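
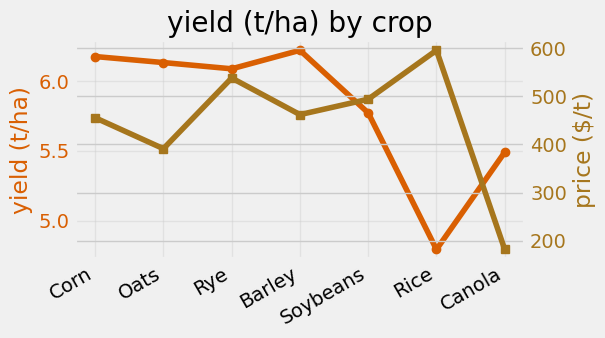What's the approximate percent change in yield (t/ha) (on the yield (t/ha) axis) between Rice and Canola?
≈ +12.5%

Rice ≈ 4.8, Canola ≈ 5.4; (5.4 − 4.8) / 4.8 ≈ +12.5%.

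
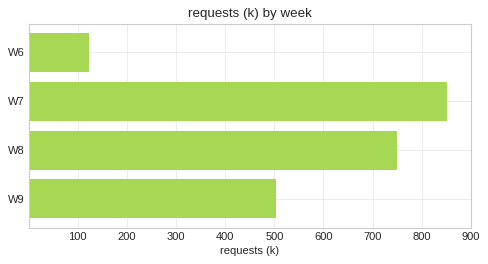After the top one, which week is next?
Top 3: W7 ≈ 900, W8 ≈ 700, W9 ≈ 500.

W8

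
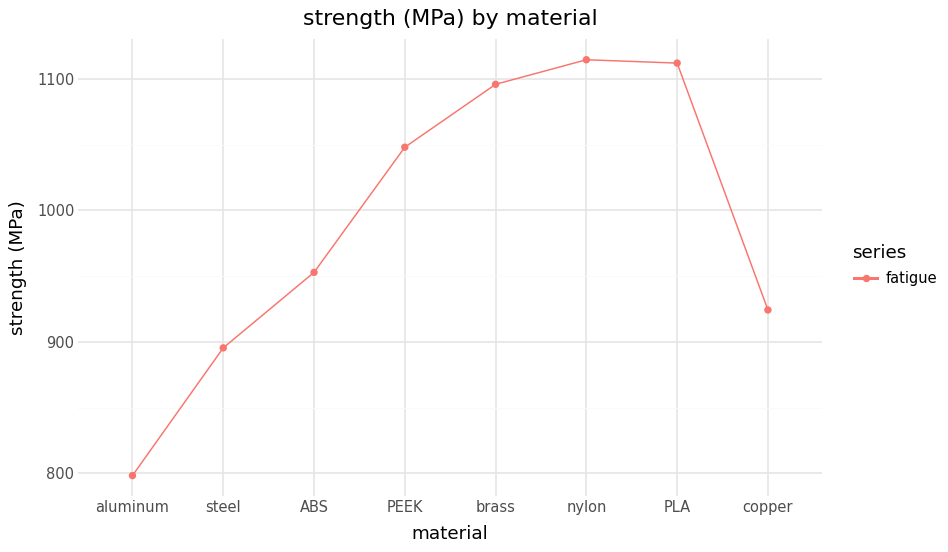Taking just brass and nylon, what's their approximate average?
(1100 + 1100) / 2 ≈ 1100.

≈ 1100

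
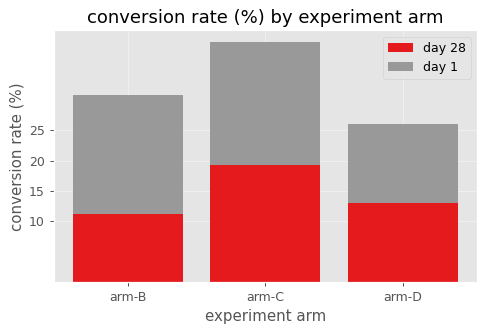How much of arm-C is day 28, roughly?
≈ 20

day 28 top ≈ 20, bottom ≈ 0; segment ≈ 20.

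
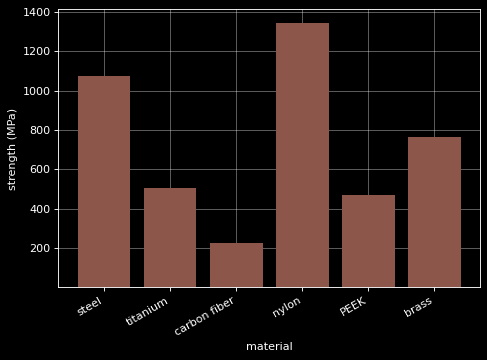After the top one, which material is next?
steel

Top 3: nylon ≈ 1400, steel ≈ 1000, brass ≈ 800.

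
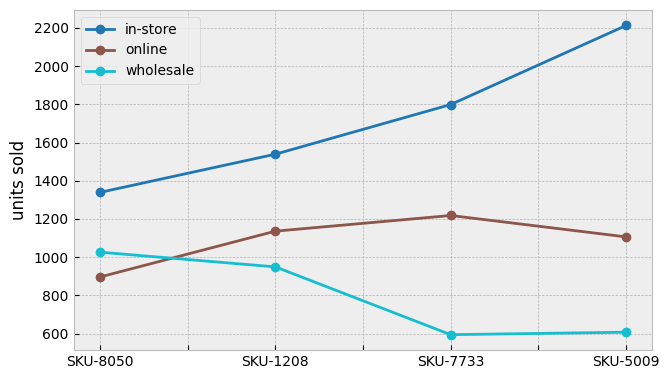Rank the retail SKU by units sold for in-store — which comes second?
Top 3 for in-store: SKU-5009 ≈ 2200, SKU-7733 ≈ 1800, SKU-1208 ≈ 1600.

SKU-7733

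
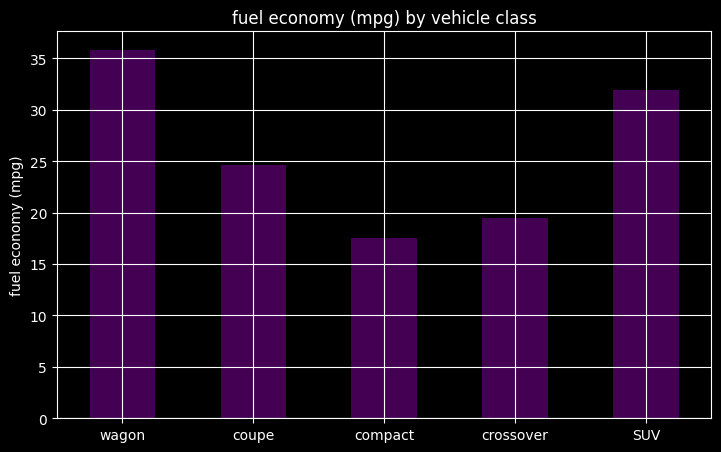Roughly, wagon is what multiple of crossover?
wagon ≈ 35, crossover ≈ 20; 35/20 ≈ 1.75.

≈ 1.75×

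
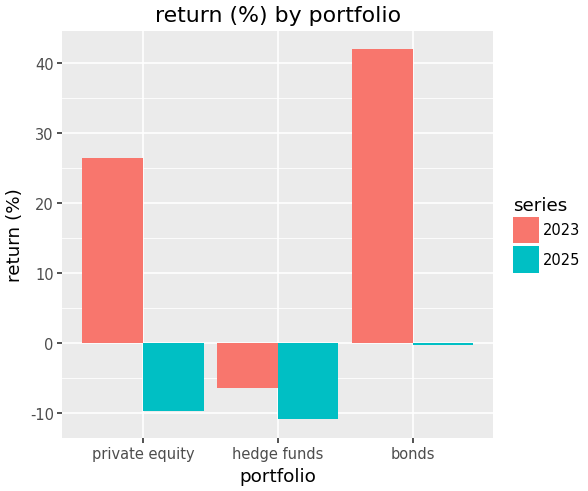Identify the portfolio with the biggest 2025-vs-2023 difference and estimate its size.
bonds, ≈ 40 %

bonds: 2025 ≈ 0, 2023 ≈ 40 → gap ≈ 40. Next-largest (private equity) is only ≈ 35.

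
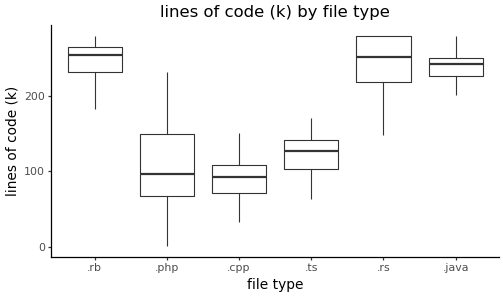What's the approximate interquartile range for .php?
Q3 ≈ 140, Q1 ≈ 60; IQR ≈ 80.

≈ 80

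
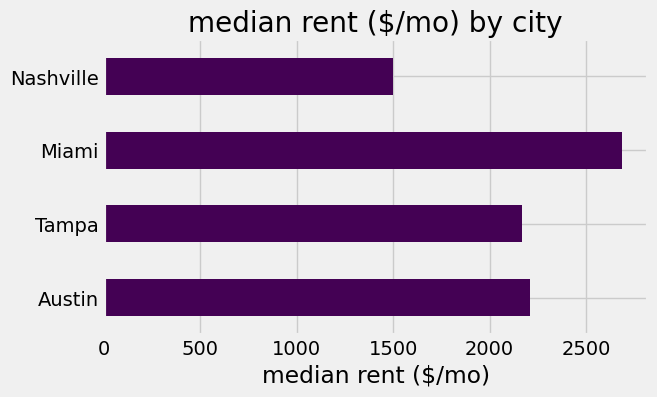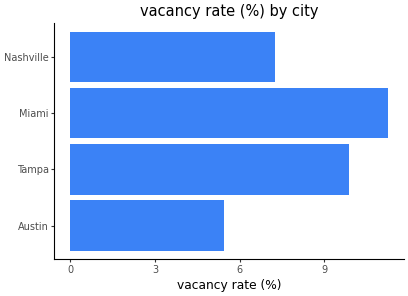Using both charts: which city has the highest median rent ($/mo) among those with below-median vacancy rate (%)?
Austin

Chart 2 median vacancy rate (%) ≈ 8; below-median cities: Austin, Nashville. Among those, Austin has the highest median rent ($/mo) (≈ 2000).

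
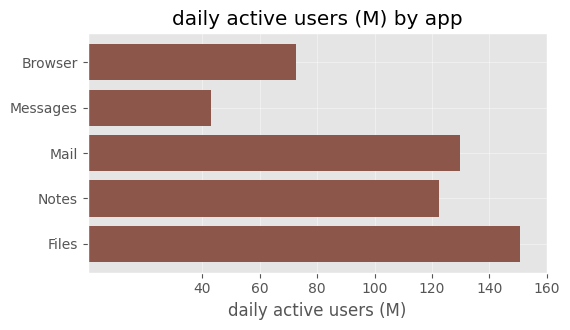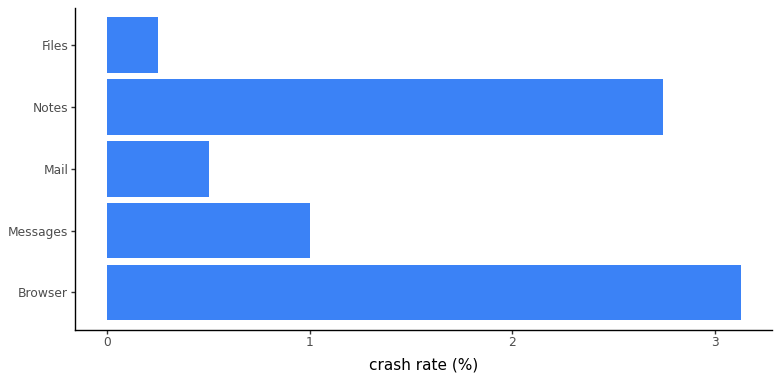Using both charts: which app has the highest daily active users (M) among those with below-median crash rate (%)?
Files

Chart 2 median crash rate (%) ≈ 1; below-median apps: Mail, Files. Among those, Files has the highest daily active users (M) (≈ 160).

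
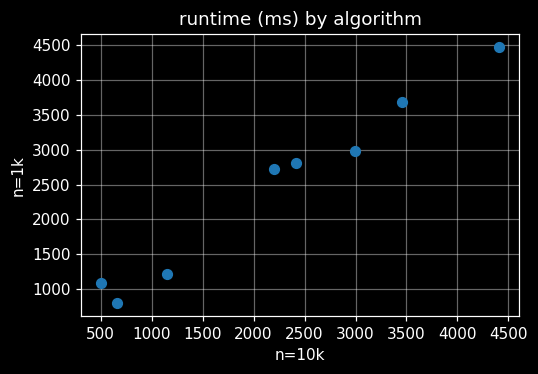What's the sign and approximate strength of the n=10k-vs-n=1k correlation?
Points are positively correlated; strong (|r| ≈ 1.0).

positive, strong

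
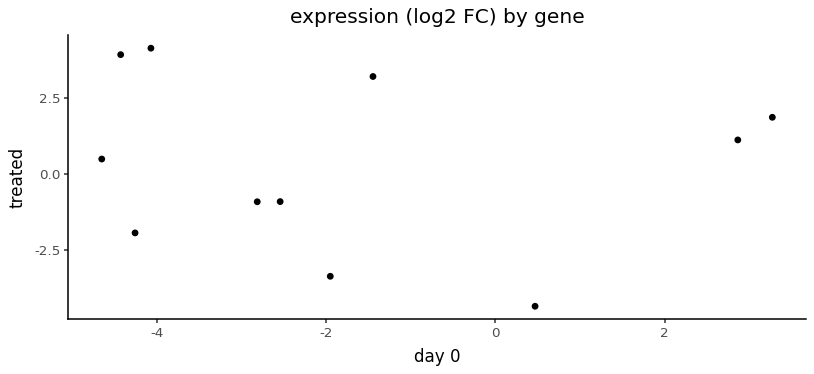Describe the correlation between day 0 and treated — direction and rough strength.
Points are roughly uncorrelated; weak (|r| ≈ 0.1).

no clear correlation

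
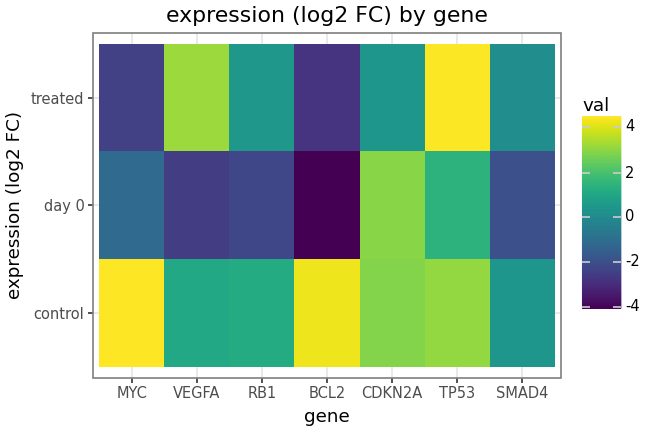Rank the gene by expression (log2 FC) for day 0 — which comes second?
TP53

Top 3 for day 0: CDKN2A ≈ 3, TP53 ≈ 1, MYC ≈ -1.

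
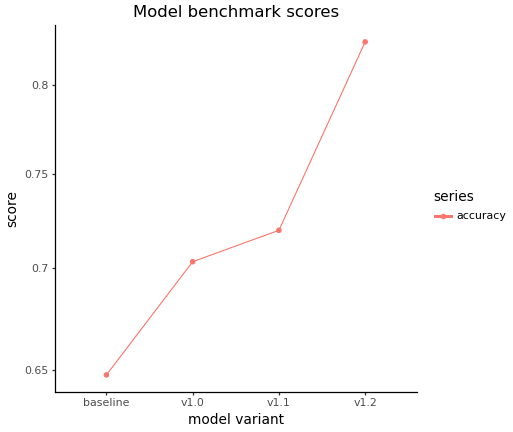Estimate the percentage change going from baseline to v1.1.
≈ +12.5%

baseline ≈ 0.64, v1.1 ≈ 0.72; (0.72 − 0.64) / 0.64 ≈ +12.5%.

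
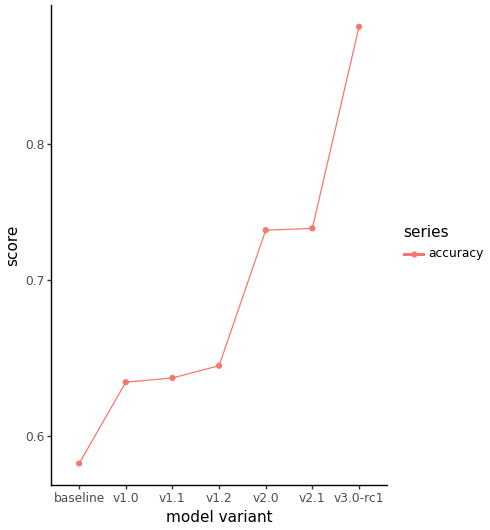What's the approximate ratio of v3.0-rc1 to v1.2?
v3.0-rc1 ≈ 0.90, v1.2 ≈ 0.65; 0.90/0.65 ≈ 1.38.

≈ 1.38×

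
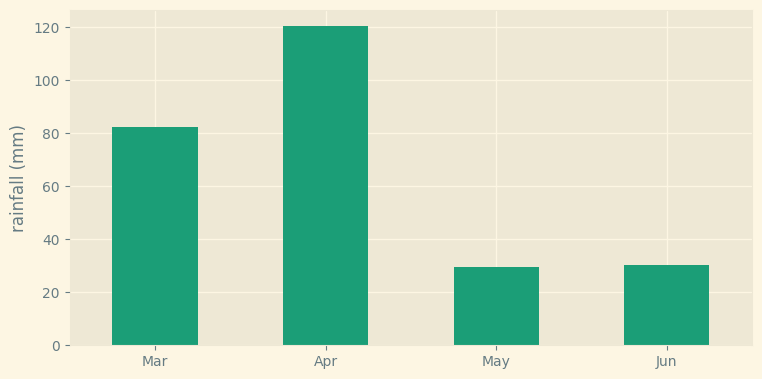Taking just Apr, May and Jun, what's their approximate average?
≈ 60

(120 + 20 + 40) / 3 ≈ 60.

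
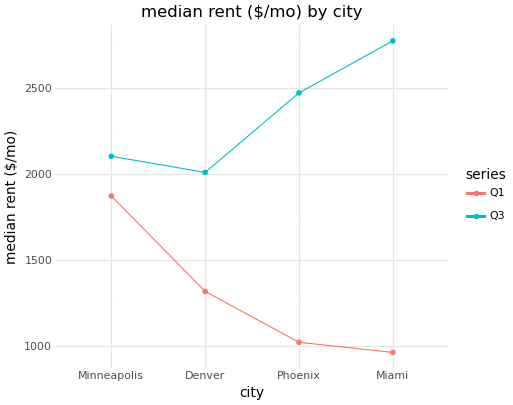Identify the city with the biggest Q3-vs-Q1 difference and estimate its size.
Miami: Q3 ≈ 2800, Q1 ≈ 1000 → gap ≈ 1800. Next-largest (Phoenix) is only ≈ 1400.

Miami, ≈ 1800 $/mo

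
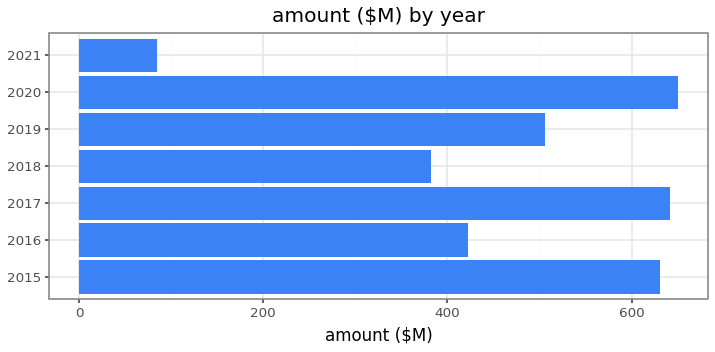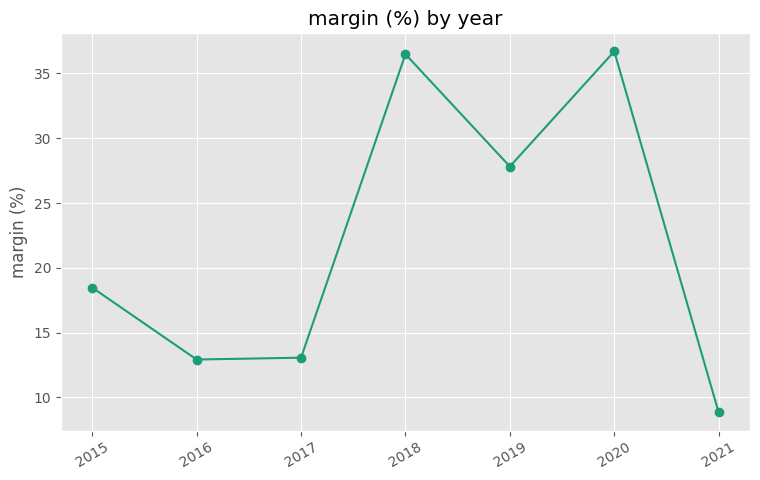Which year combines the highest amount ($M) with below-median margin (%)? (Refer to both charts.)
2017

Chart 2 median margin (%) ≈ 20; below-median years: 2016, 2017, 2021. Among those, 2017 has the highest amount ($M) (≈ 600).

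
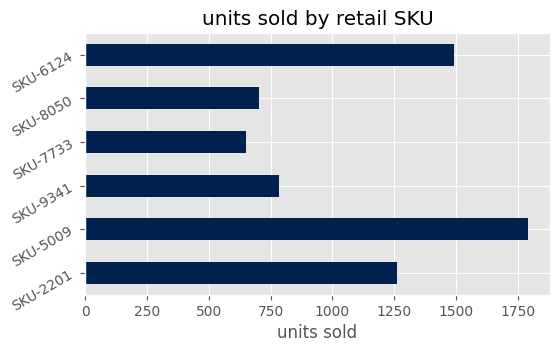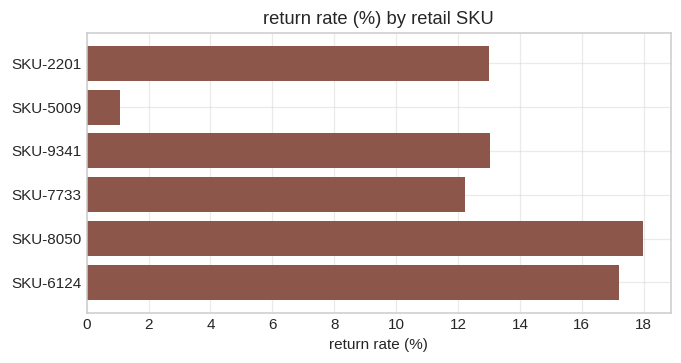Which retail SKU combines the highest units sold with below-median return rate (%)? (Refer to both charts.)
Chart 2 median return rate (%) ≈ 14; below-median retail SKUs: SKU-2201, SKU-5009, SKU-7733. Among those, SKU-5009 has the highest units sold (≈ 1800).

SKU-5009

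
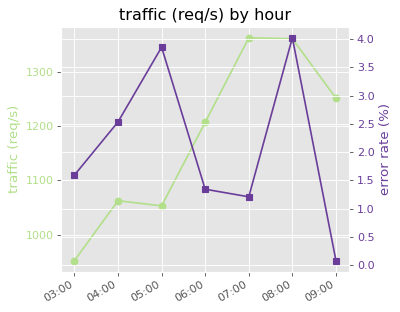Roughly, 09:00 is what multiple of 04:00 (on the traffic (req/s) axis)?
09:00 ≈ 1250, 04:00 ≈ 1050; 1250/1050 ≈ 1.19.

≈ 1.19×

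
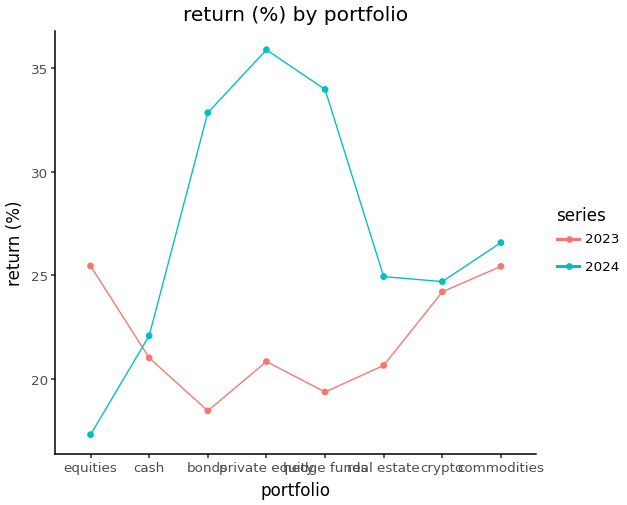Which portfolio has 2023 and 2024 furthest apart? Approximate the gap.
private equity, ≈ 16 %

private equity: 2023 ≈ 20, 2024 ≈ 36 → gap ≈ 16. Next-largest (hedge funds) is only ≈ 14.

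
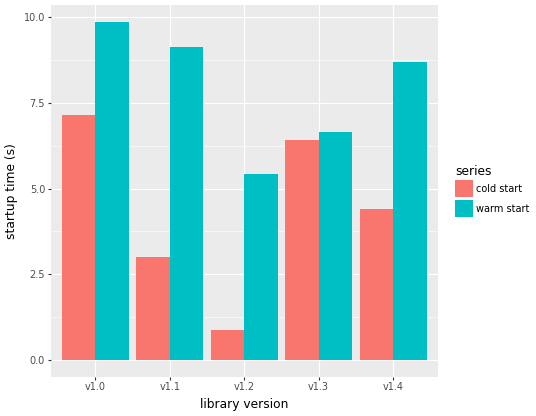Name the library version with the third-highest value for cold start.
Top 4 for cold start: v1.0 ≈ 7, v1.3 ≈ 6, v1.4 ≈ 4, v1.1 ≈ 3.

v1.4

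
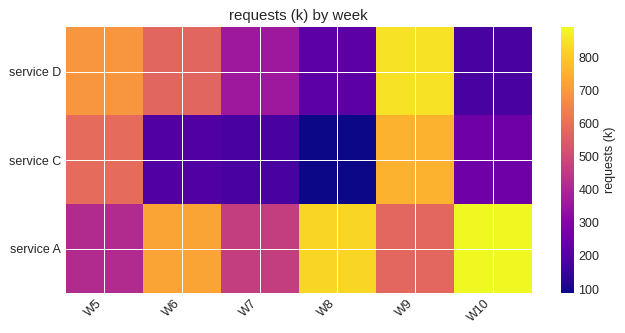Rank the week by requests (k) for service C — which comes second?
W5

Top 3 for service C: W9 ≈ 800, W5 ≈ 600, W10 ≈ 300.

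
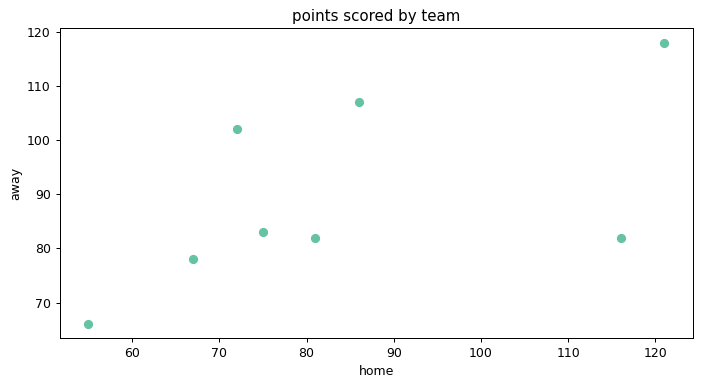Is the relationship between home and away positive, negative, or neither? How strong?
Points are positively correlated; moderate (|r| ≈ 0.6).

positive, moderate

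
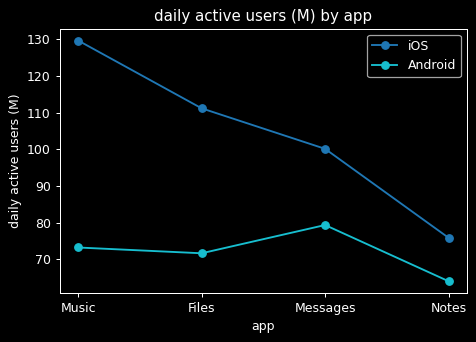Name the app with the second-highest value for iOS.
Top 3 for iOS: Music ≈ 130, Files ≈ 110, Messages ≈ 100.

Files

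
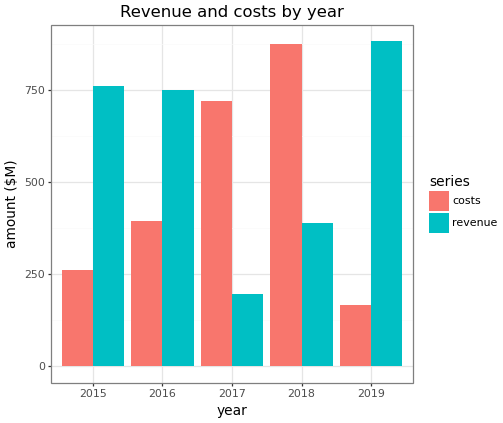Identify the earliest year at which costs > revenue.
2017

2016: costs ≈ 400 vs revenue ≈ 700 (not yet); 2017: costs ≈ 700 vs revenue ≈ 200 (first crossover).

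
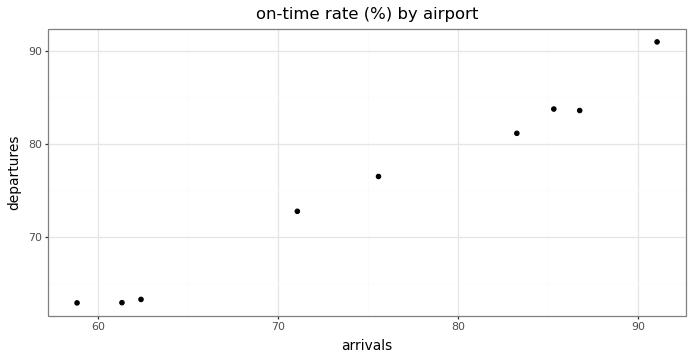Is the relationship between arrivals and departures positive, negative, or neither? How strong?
positive, strong

Points are positively correlated; strong (|r| ≈ 1.0).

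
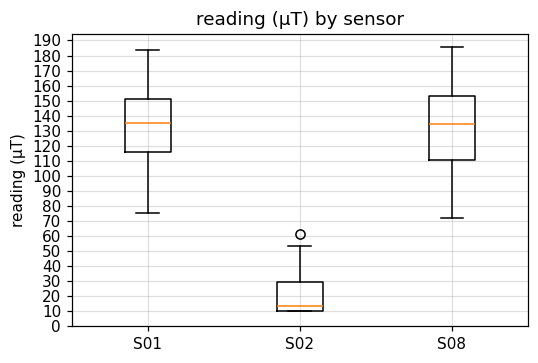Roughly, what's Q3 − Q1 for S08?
≈ 40

Q3 ≈ 150, Q1 ≈ 110; IQR ≈ 40.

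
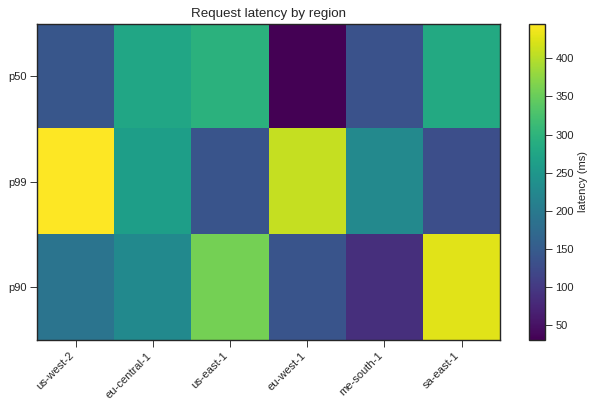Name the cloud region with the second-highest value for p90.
us-east-1

Top 3 for p90: sa-east-1 ≈ 450, us-east-1 ≈ 350, eu-central-1 ≈ 250.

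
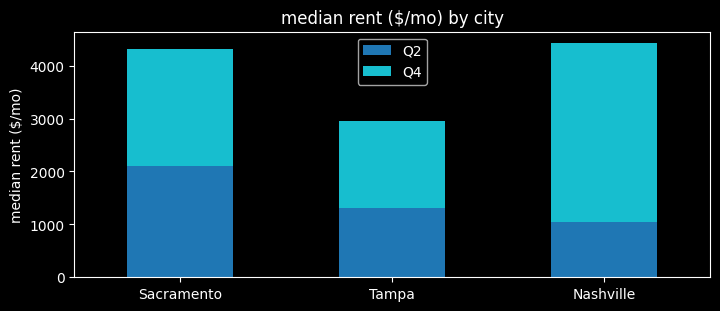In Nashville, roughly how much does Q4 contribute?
≈ 3500

Q4 top ≈ 4500, bottom ≈ 1000; segment ≈ 3500.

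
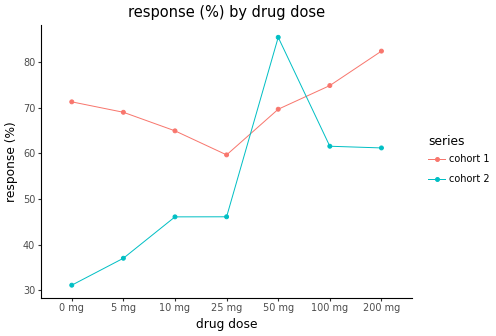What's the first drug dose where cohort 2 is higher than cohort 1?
50 mg

25 mg: cohort 2 ≈ 45 vs cohort 1 ≈ 60 (not yet); 50 mg: cohort 2 ≈ 85 vs cohort 1 ≈ 70 (first crossover).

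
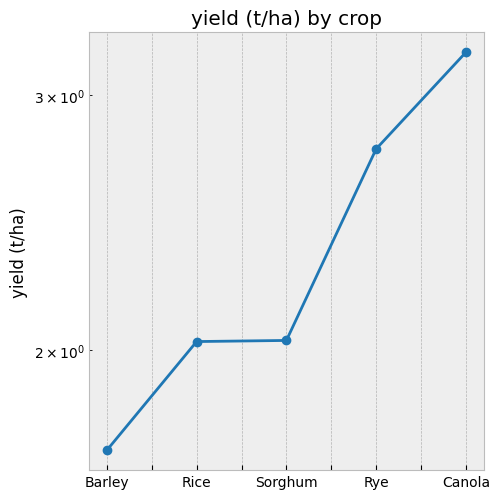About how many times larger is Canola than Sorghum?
≈ 1.6×

Canola ≈ 3.2, Sorghum ≈ 2.0; 3.2/2.0 ≈ 1.6.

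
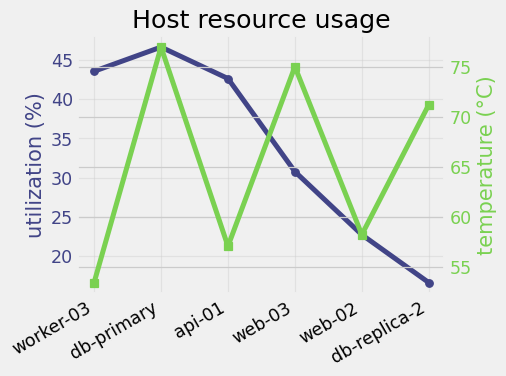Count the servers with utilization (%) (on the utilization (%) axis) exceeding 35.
3

Above 35: worker-03, db-primary, api-01.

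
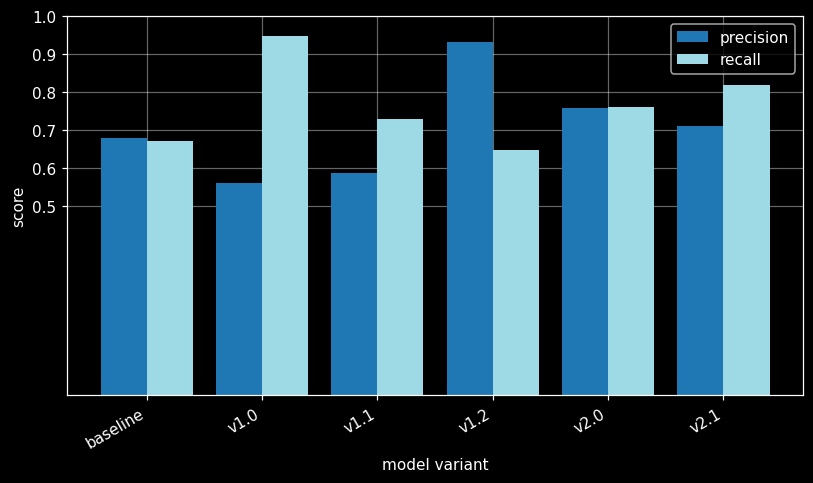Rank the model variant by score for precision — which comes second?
v2.0

Top 3 for precision: v1.2 ≈ 0.9, v2.0 ≈ 0.8, v2.1 ≈ 0.7.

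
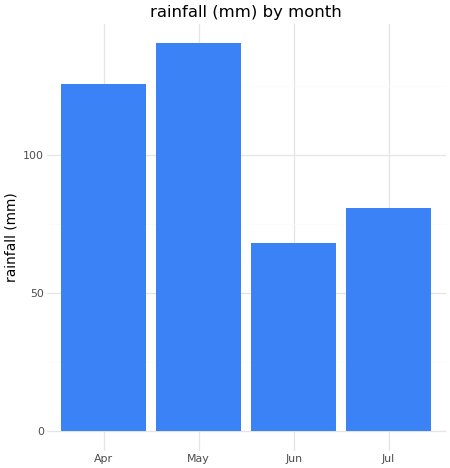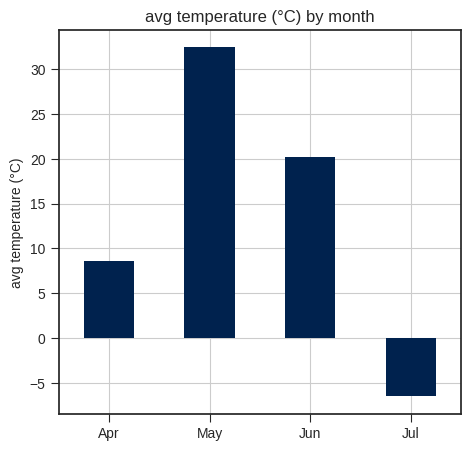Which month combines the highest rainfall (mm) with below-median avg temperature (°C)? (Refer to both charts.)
Apr

Chart 2 median avg temperature (°C) ≈ 15; below-median months: Apr, Jul. Among those, Apr has the highest rainfall (mm) (≈ 120).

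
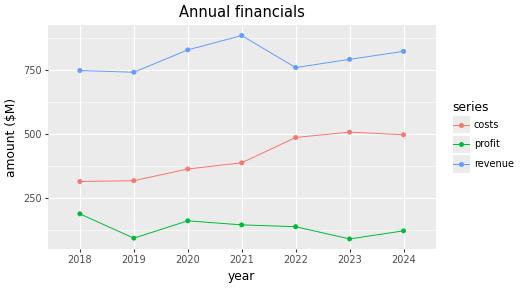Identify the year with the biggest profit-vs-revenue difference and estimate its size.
2021: profit ≈ 100, revenue ≈ 900 → gap ≈ 800. Next-largest (2023) is only ≈ 700.

2021, ≈ 800 $M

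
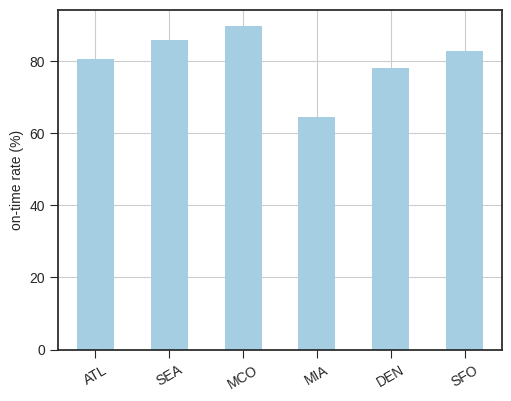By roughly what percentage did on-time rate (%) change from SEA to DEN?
SEA ≈ 90, DEN ≈ 80; (80 − 90) / 90 ≈ -11.1%.

≈ -11.1%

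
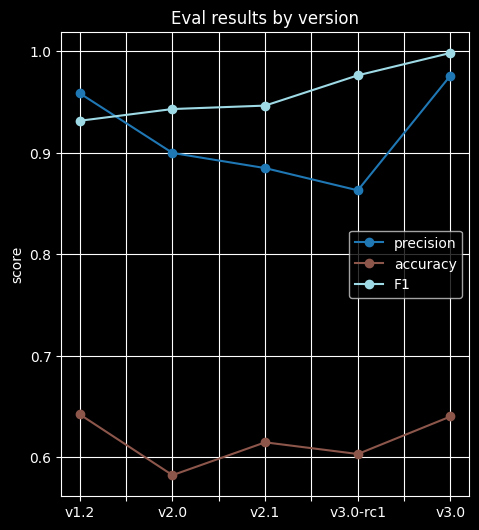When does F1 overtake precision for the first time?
v2.0

v1.2: F1 ≈ 0.95 vs precision ≈ 0.95 (not yet); v2.0: F1 ≈ 0.95 vs precision ≈ 0.90 (first crossover).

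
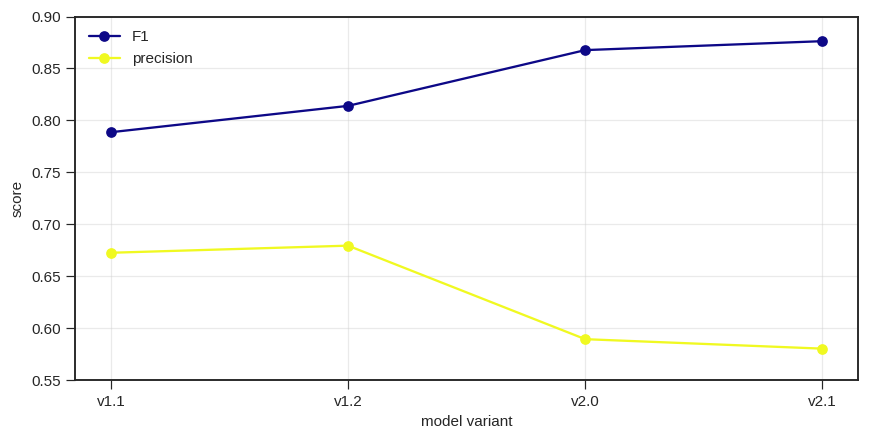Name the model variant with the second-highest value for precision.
Top 3 for precision: v1.2 ≈ 0.70, v1.1 ≈ 0.65, v2.0 ≈ 0.60.

v1.1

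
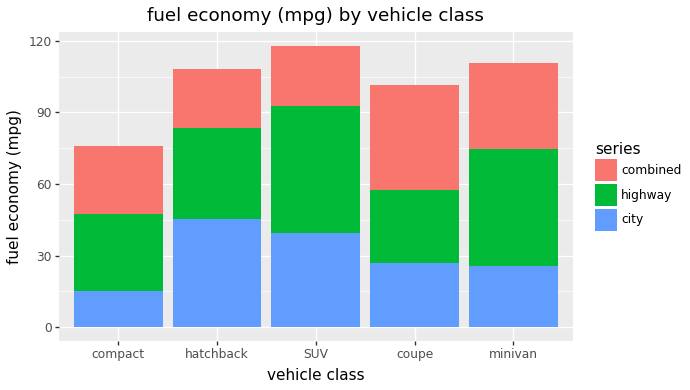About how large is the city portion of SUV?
≈ 40

city top ≈ 40, bottom ≈ 0; segment ≈ 40.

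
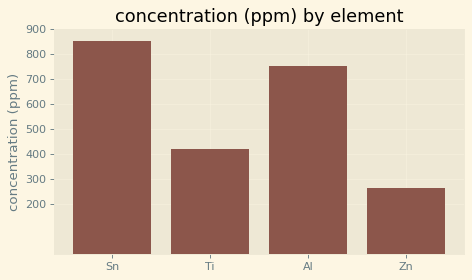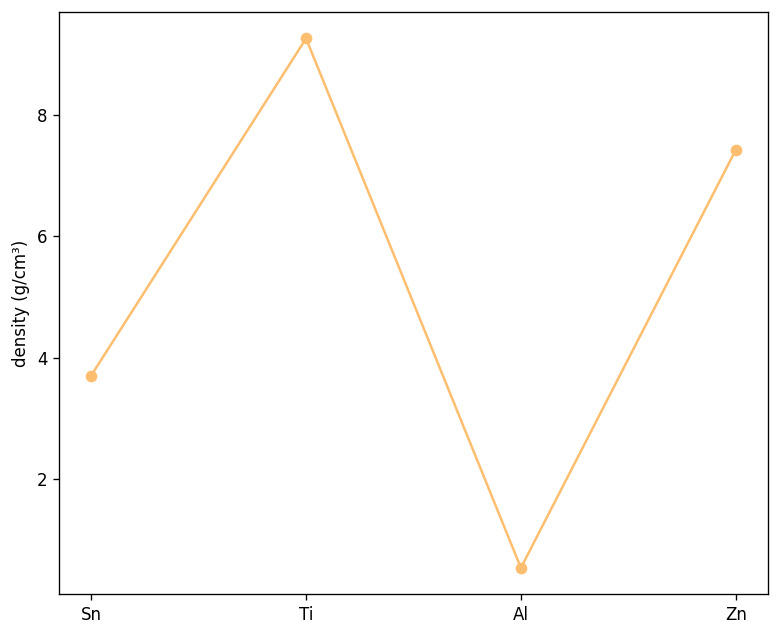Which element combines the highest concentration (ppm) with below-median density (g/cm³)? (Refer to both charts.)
Chart 2 median density (g/cm³) ≈ 6; below-median elements: Sn, Al. Among those, Sn has the highest concentration (ppm) (≈ 900).

Sn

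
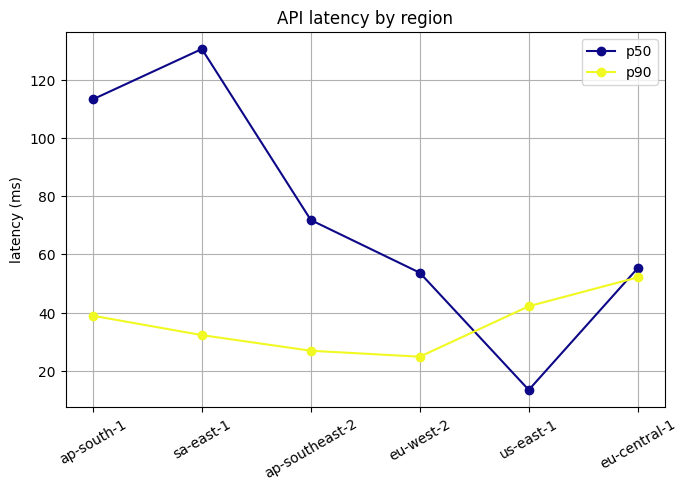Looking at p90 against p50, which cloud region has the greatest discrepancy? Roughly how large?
sa-east-1, ≈ 100 ms

sa-east-1: p90 ≈ 30, p50 ≈ 130 → gap ≈ 100. Next-largest (ap-south-1) is only ≈ 70.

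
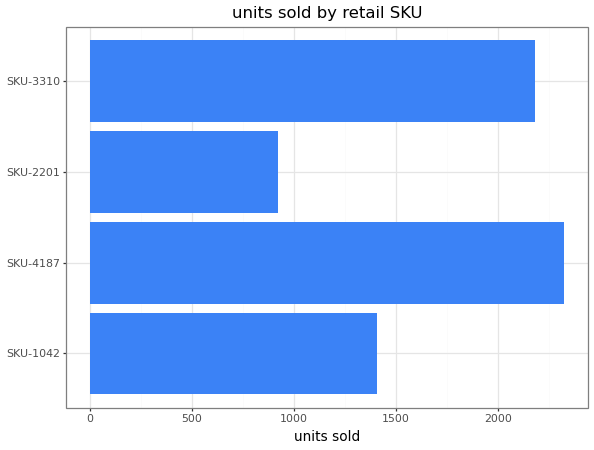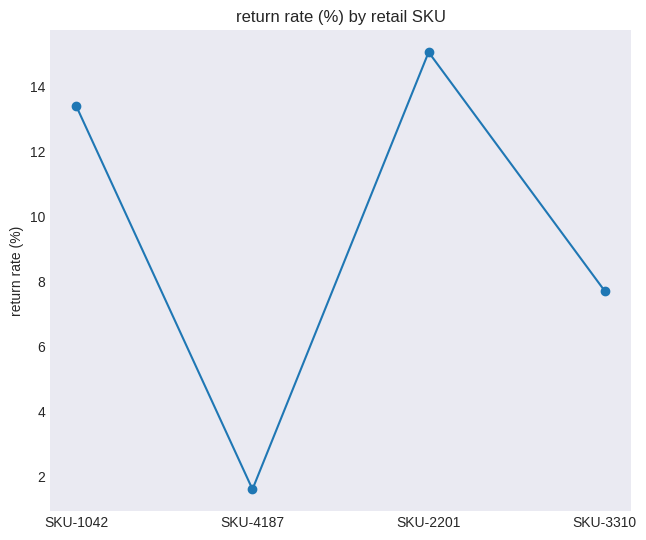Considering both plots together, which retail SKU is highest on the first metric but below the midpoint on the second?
Chart 2 median return rate (%) ≈ 10; below-median retail SKUs: SKU-4187, SKU-3310. Among those, SKU-4187 has the highest units sold (≈ 2500).

SKU-4187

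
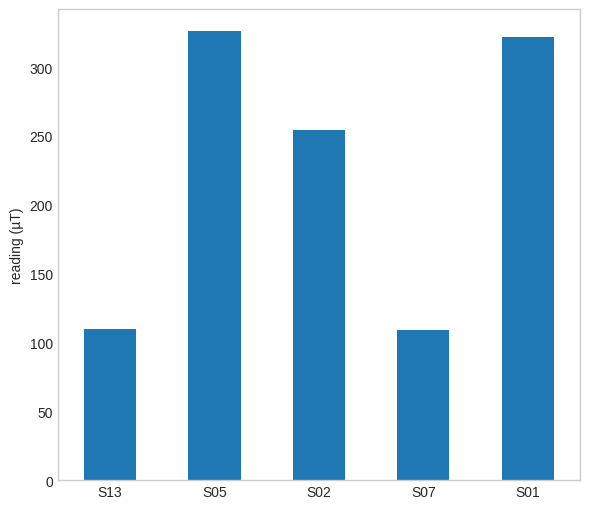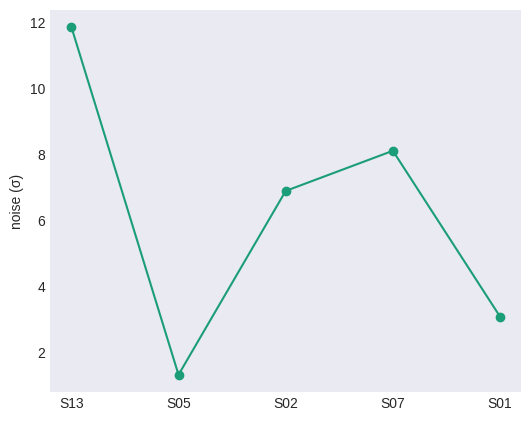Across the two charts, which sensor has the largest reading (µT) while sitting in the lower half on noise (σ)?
S05

Chart 2 median noise (σ) ≈ 6; below-median sensors: S05, S01. Among those, S05 has the highest reading (µT) (≈ 350).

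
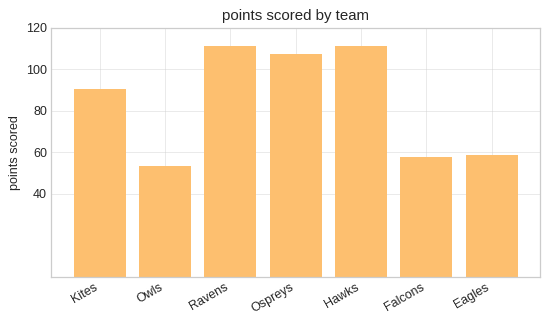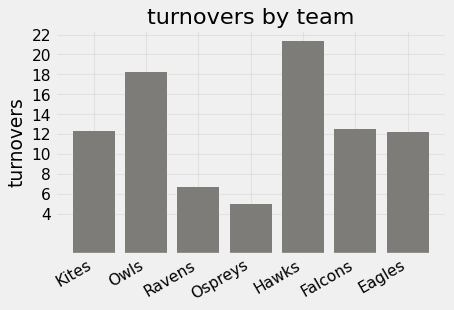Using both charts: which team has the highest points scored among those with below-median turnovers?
Ravens

Chart 2 median turnovers ≈ 12; below-median teams: Ravens, Ospreys, Eagles. Among those, Ravens has the highest points scored (≈ 120).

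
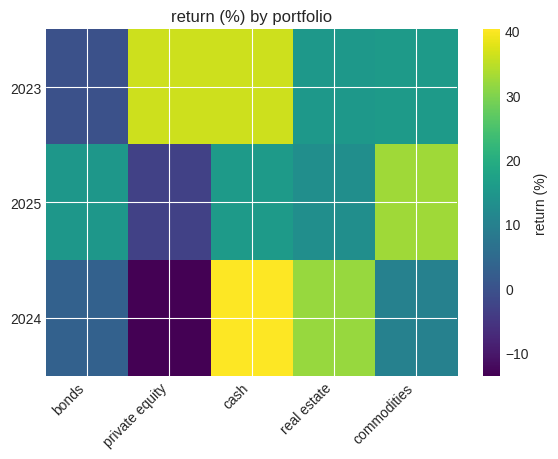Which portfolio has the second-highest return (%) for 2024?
real estate

Top 3 for 2024: cash ≈ 40, real estate ≈ 30, commodities ≈ 10.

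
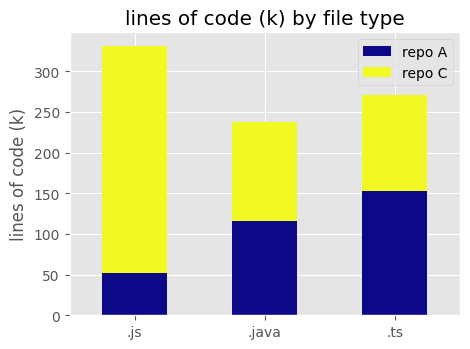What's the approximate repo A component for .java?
repo A top ≈ 100, bottom ≈ 0; segment ≈ 100.

≈ 100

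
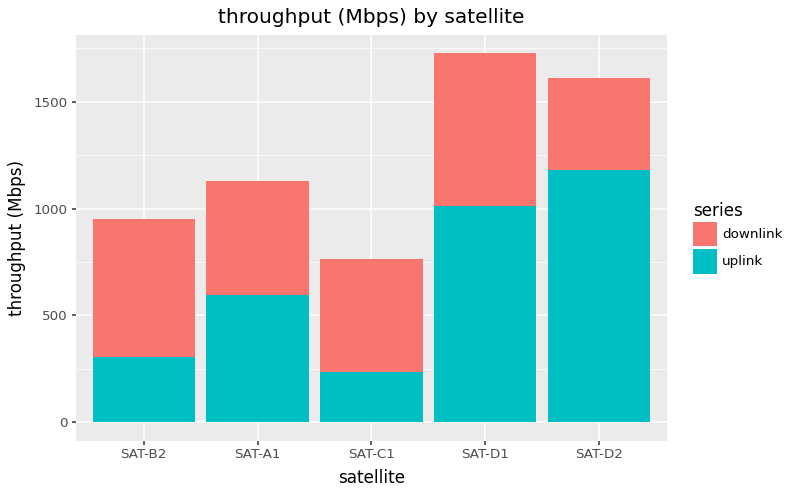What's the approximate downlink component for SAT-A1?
≈ 600

downlink top ≈ 1200, bottom ≈ 600; segment ≈ 600.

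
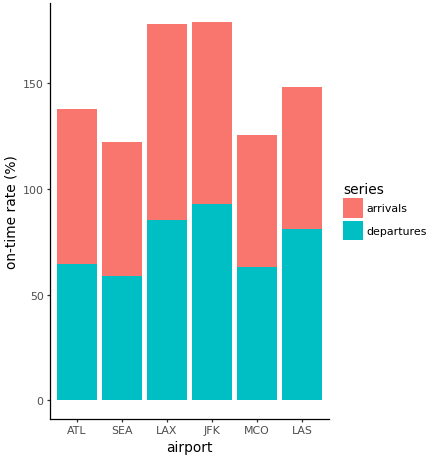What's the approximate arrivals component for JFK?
arrivals top ≈ 180, bottom ≈ 100; segment ≈ 80.

≈ 80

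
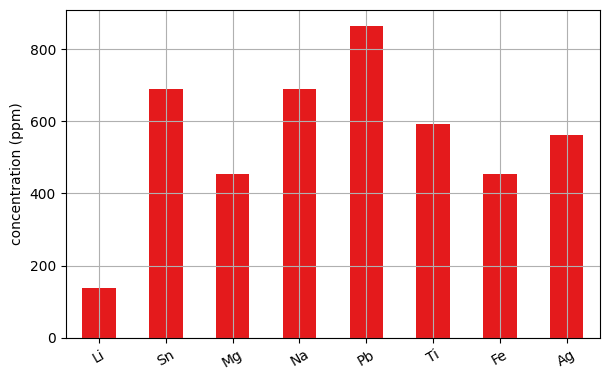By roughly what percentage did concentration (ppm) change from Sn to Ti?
Sn ≈ 700, Ti ≈ 600; (600 − 700) / 700 ≈ -14.3%.

≈ -14.3%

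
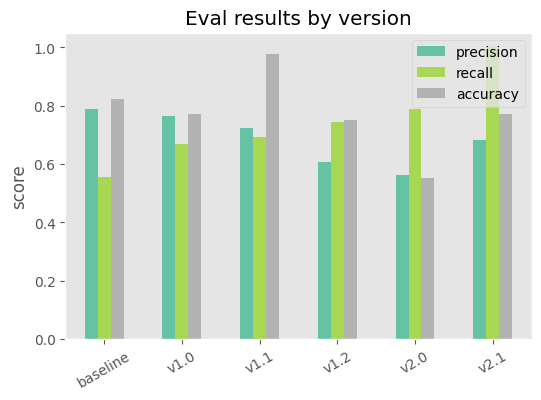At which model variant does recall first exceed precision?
v1.1: recall ≈ 0.7 vs precision ≈ 0.7 (not yet); v1.2: recall ≈ 0.7 vs precision ≈ 0.6 (first crossover).

v1.2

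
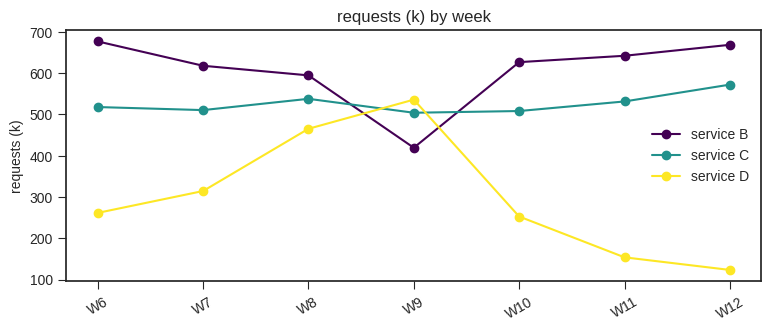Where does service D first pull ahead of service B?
W8: service D ≈ 450 vs service B ≈ 600 (not yet); W9: service D ≈ 550 vs service B ≈ 400 (first crossover).

W9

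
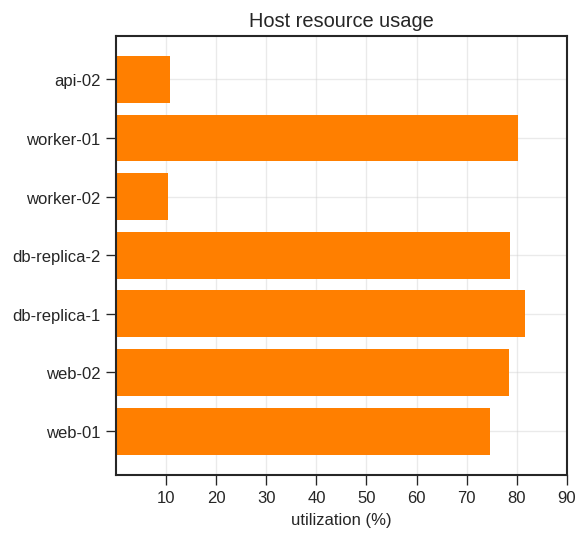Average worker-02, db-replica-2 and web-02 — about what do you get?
(10 + 80 + 80) / 3 ≈ 57.

≈ 57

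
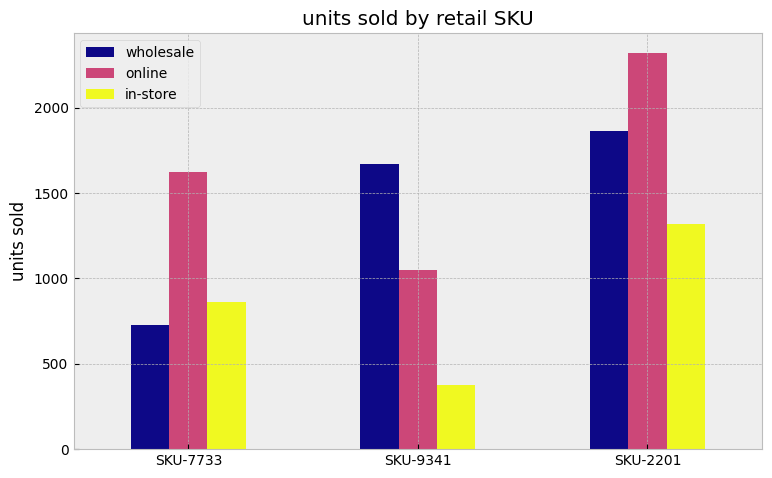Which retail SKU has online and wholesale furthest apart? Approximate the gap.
SKU-7733: online ≈ 1600, wholesale ≈ 800 → gap ≈ 800. Next-largest (SKU-9341) is only ≈ 600.

SKU-7733, ≈ 800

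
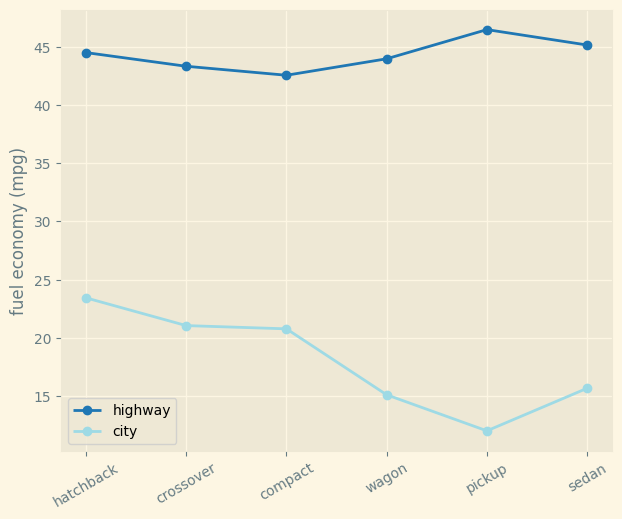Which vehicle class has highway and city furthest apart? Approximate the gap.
pickup, ≈ 35 mpg

pickup: highway ≈ 45, city ≈ 10 → gap ≈ 35. Next-largest (sedan) is only ≈ 30.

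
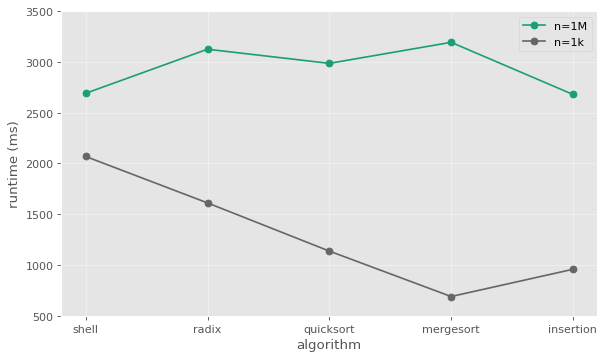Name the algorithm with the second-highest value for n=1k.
Top 3 for n=1k: shell ≈ 2000, radix ≈ 1500, quicksort ≈ 1000.

radix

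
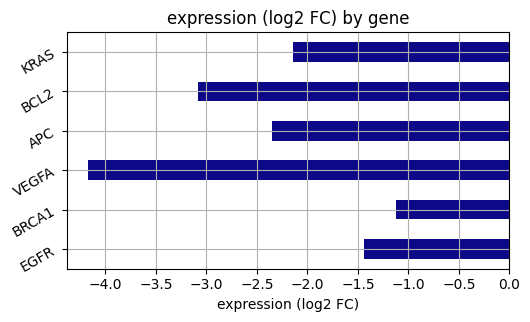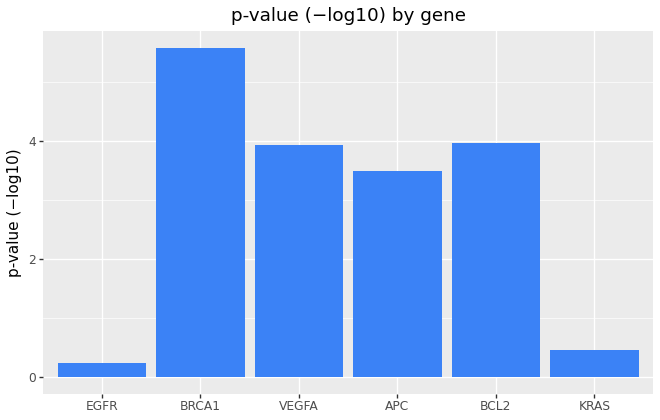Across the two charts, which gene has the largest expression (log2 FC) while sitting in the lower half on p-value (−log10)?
Chart 2 median p-value (−log10) ≈ 4; below-median genes: EGFR, APC, KRAS. Among those, EGFR has the highest expression (log2 FC) (≈ -1).

EGFR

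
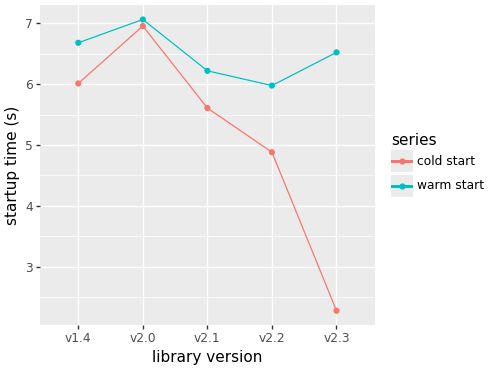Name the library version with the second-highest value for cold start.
v1.4

Top 3 for cold start: v2.0 ≈ 7.0, v1.4 ≈ 6.0, v2.1 ≈ 5.5.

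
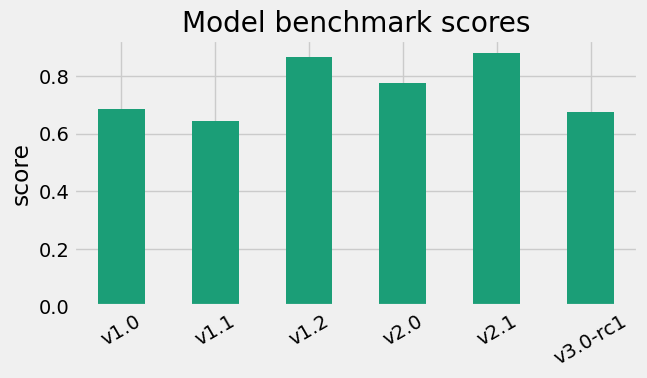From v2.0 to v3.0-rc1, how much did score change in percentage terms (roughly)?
≈ -12.5%

v2.0 ≈ 0.8, v3.0-rc1 ≈ 0.7; (0.7 − 0.8) / 0.8 ≈ -12.5%.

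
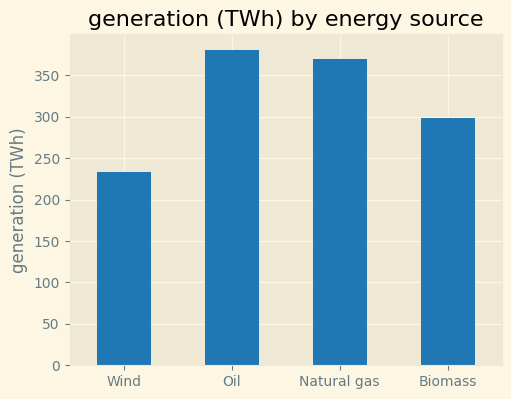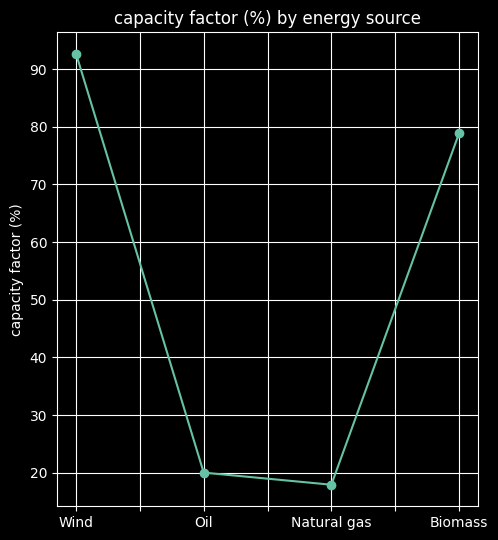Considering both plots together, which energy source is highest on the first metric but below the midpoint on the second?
Chart 2 median capacity factor (%) ≈ 50; below-median energy sources: Oil, Natural gas. Among those, Oil has the highest generation (TWh) (≈ 400).

Oil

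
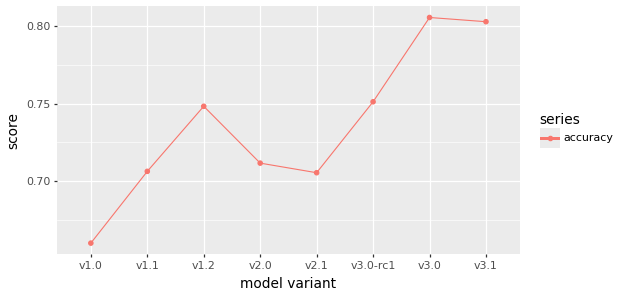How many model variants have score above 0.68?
Above 0.68: v1.1, v1.2, v2.0, v2.1, v3.0-rc1, v3.0, v3.1.

7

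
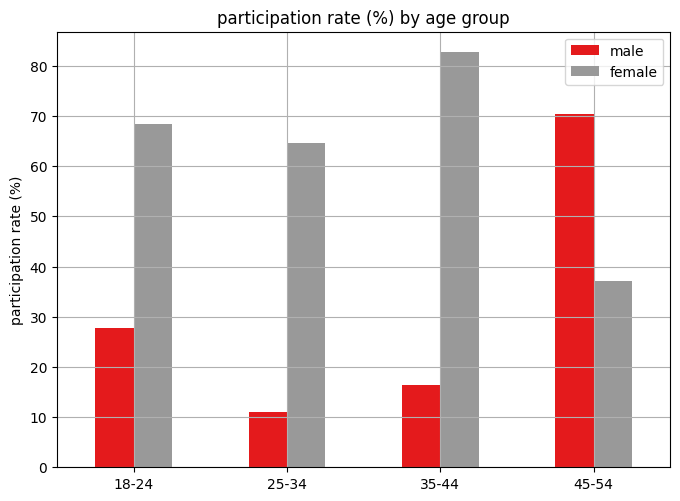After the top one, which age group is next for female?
18-24

Top 3 for female: 35-44 ≈ 80, 18-24 ≈ 70, 25-34 ≈ 60.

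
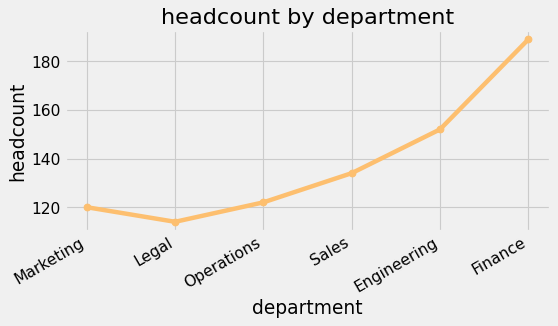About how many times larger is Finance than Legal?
Finance ≈ 190, Legal ≈ 110; 190/110 ≈ 1.73.

≈ 1.73×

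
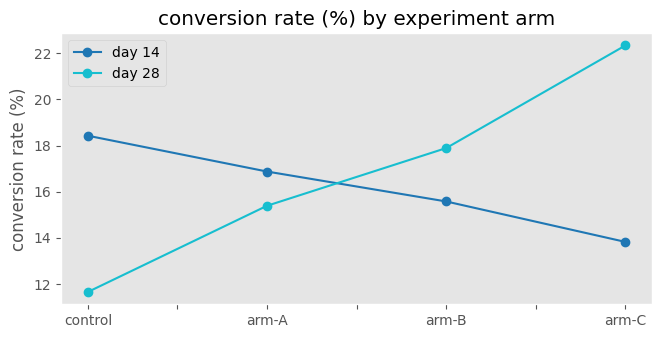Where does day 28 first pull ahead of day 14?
arm-A: day 28 ≈ 15 vs day 14 ≈ 17 (not yet); arm-B: day 28 ≈ 18 vs day 14 ≈ 16 (first crossover).

arm-B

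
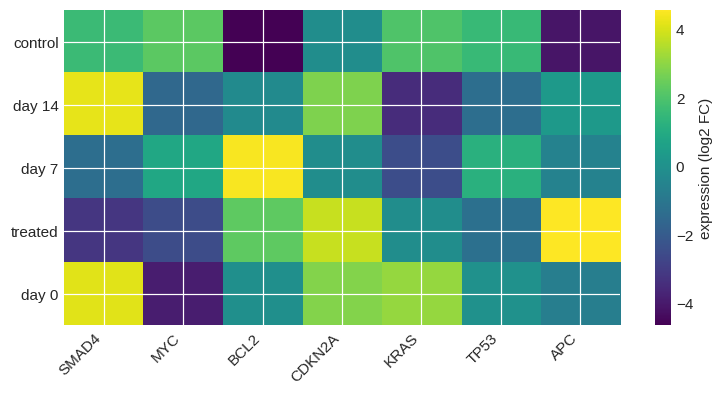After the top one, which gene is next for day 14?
CDKN2A

Top 3 for day 14: SMAD4 ≈ 4, CDKN2A ≈ 3, APC ≈ 0.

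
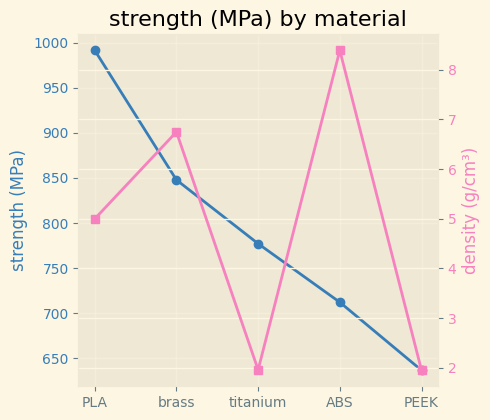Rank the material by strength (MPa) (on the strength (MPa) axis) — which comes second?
Top 3 (on the strength (MPa) axis): PLA ≈ 1000, brass ≈ 850, titanium ≈ 800.

brass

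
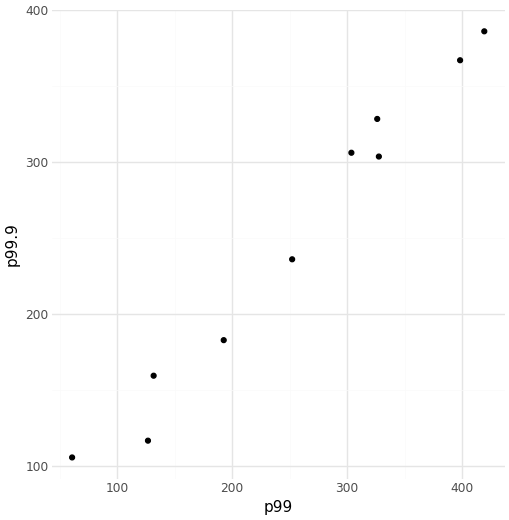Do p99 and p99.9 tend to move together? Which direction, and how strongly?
positive, strong

Points are positively correlated; strong (|r| ≈ 1.0).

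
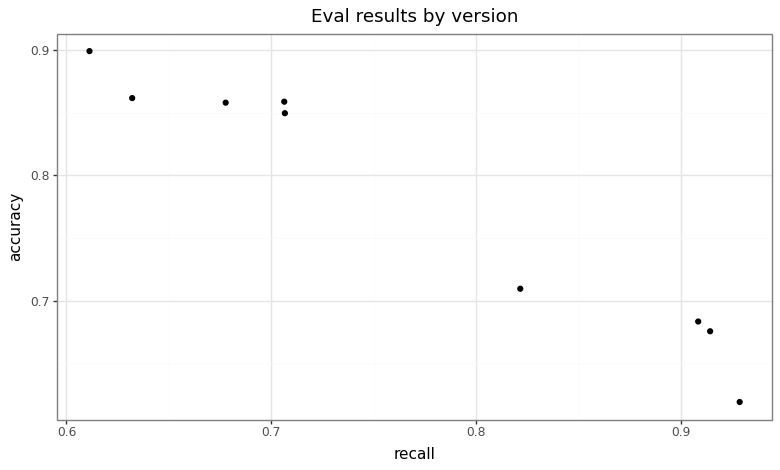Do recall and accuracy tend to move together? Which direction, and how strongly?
negative, strong

Points are negatively correlated; strong (|r| ≈ 1.0).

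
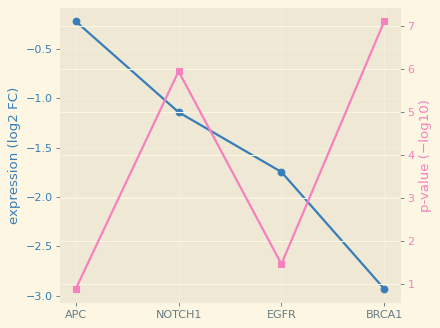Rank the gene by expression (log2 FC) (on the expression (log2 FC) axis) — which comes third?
EGFR

Top 4 (on the expression (log2 FC) axis): APC ≈ 0.0, NOTCH1 ≈ -1.0, EGFR ≈ -1.5, BRCA1 ≈ -3.0.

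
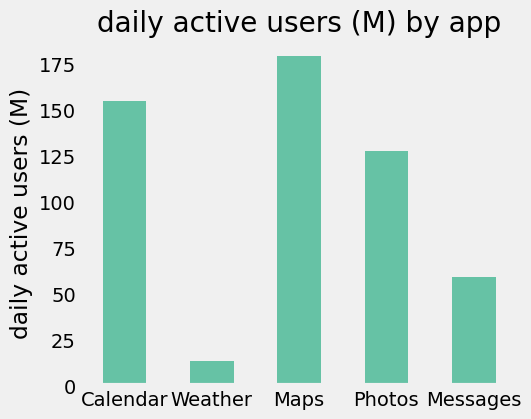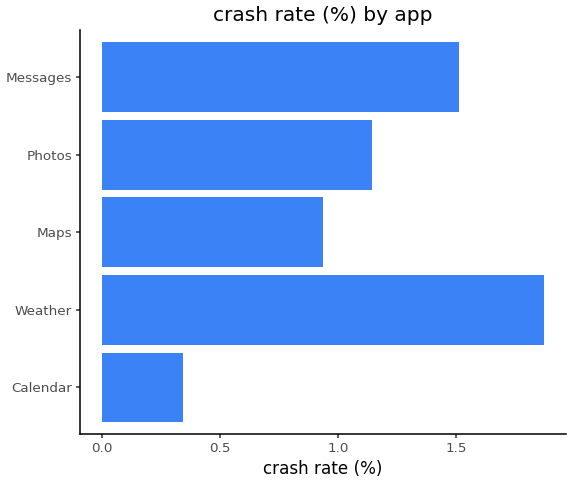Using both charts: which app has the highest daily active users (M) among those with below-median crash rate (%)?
Maps

Chart 2 median crash rate (%) ≈ 1.2; below-median apps: Calendar, Maps. Among those, Maps has the highest daily active users (M) (≈ 180).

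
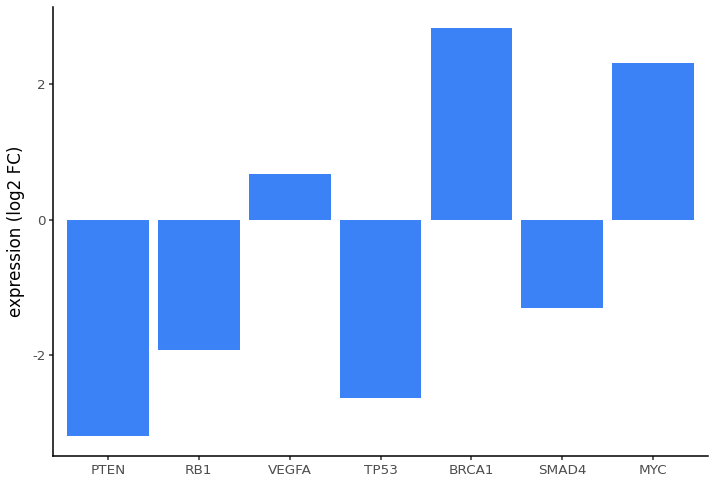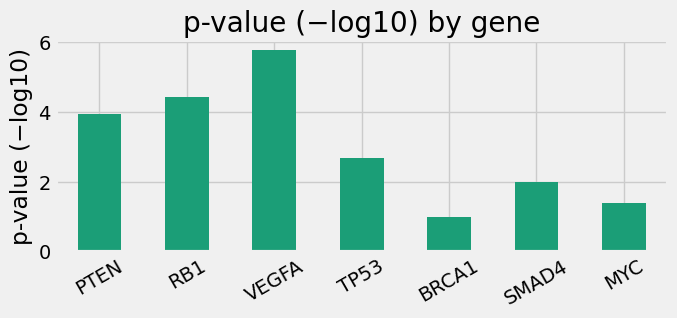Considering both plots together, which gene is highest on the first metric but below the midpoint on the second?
Chart 2 median p-value (−log10) ≈ 3; below-median genes: BRCA1, SMAD4, MYC. Among those, BRCA1 has the highest expression (log2 FC) (≈ 3).

BRCA1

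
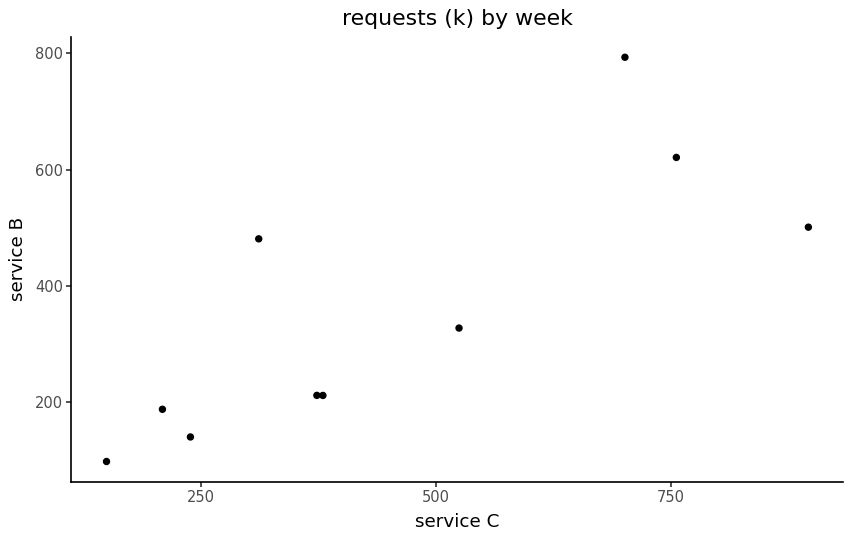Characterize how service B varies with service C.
Points are positively correlated; strong (|r| ≈ 0.8).

positive, strong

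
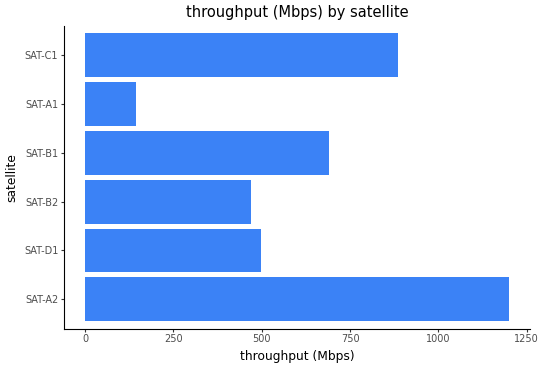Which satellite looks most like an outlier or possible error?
SAT-A2 ≈ 1200; the rest sit between ≈ 100 and ≈ 900.

SAT-A2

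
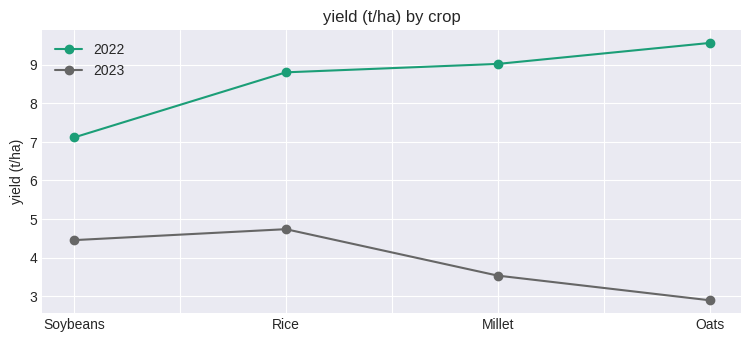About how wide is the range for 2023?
≈ 2

Max Rice ≈ 5, min Oats ≈ 3; range ≈ 2.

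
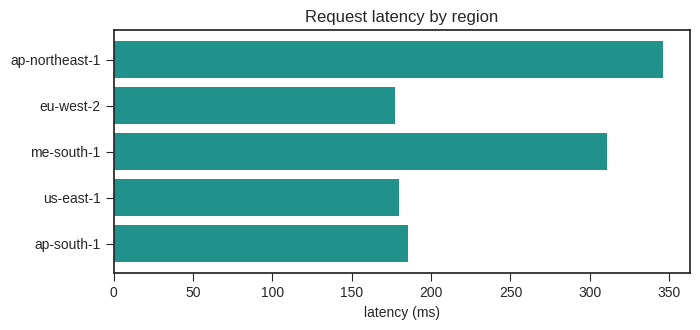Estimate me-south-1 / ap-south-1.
me-south-1 ≈ 300, ap-south-1 ≈ 200; 300/200 ≈ 1.5.

≈ 1.5×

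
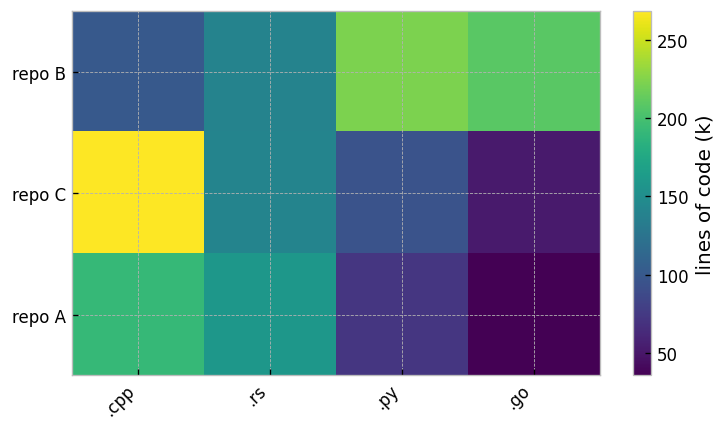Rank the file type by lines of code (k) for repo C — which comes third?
Top 4 for repo C: .cpp ≈ 260, .rs ≈ 140, .py ≈ 100, .go ≈ 60.

.py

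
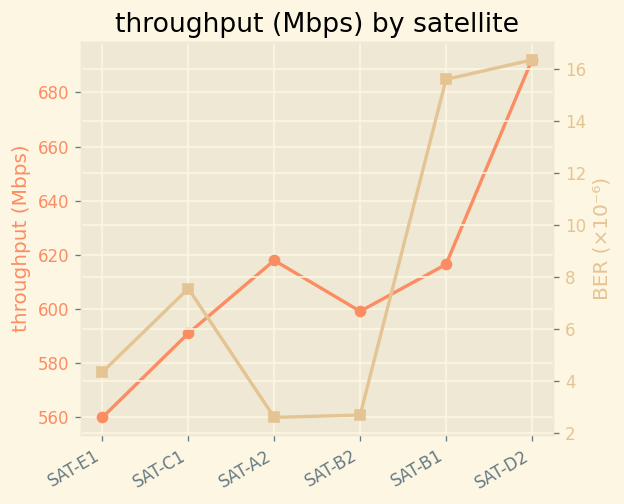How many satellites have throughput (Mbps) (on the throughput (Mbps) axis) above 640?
1

Above 640: SAT-D2.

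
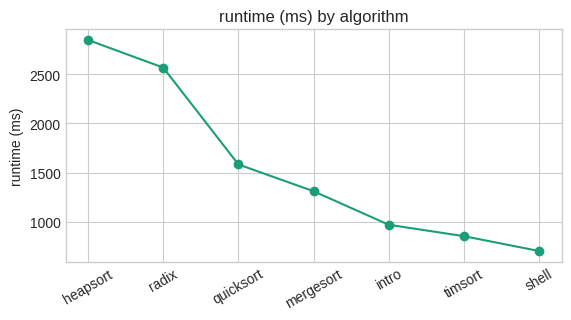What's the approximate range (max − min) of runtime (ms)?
≈ 2000

Max heapsort ≈ 2800, min shell ≈ 800; range ≈ 2000.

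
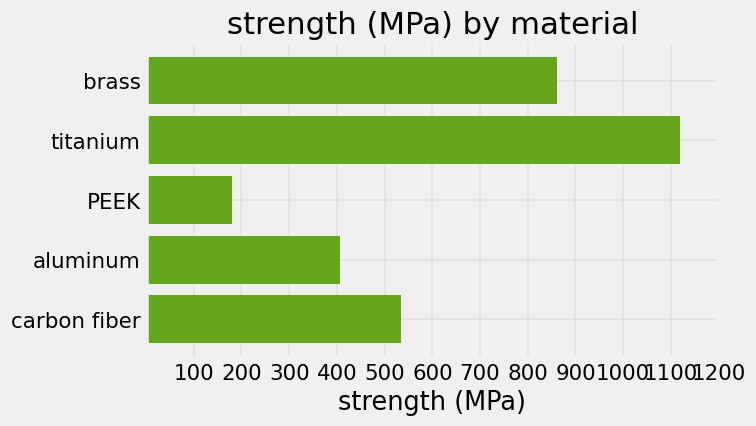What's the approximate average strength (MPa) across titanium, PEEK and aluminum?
≈ 567

(1100 + 200 + 400) / 3 ≈ 567.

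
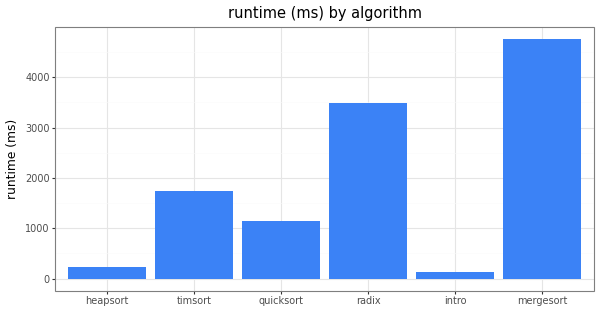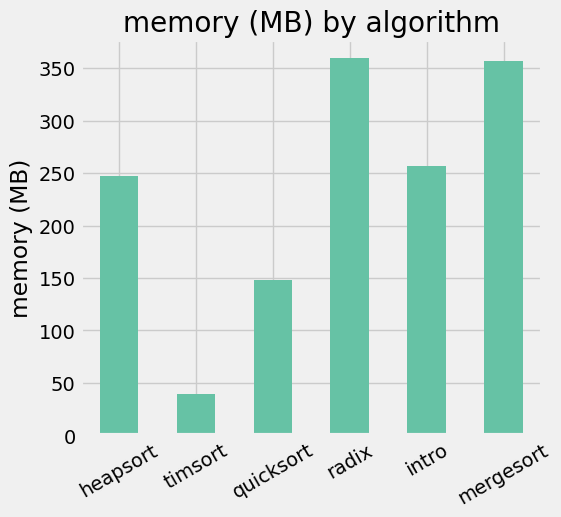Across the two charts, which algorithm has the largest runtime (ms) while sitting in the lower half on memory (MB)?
timsort

Chart 2 median memory (MB) ≈ 250; below-median algorithms: heapsort, timsort, quicksort. Among those, timsort has the highest runtime (ms) (≈ 1500).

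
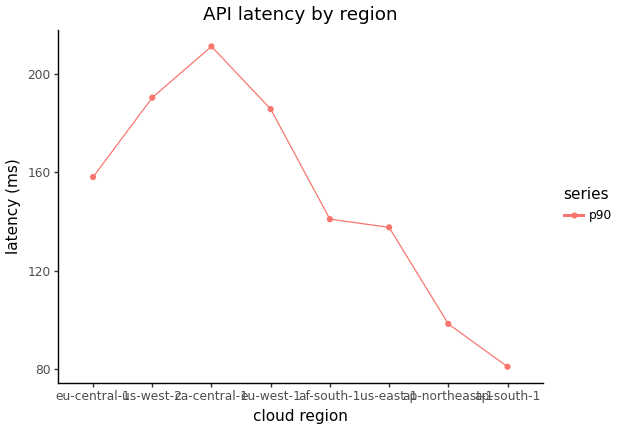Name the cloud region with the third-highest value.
eu-west-1

Top 4: ca-central-1 ≈ 220, us-west-2 ≈ 200, eu-west-1 ≈ 180, eu-central-1 ≈ 160.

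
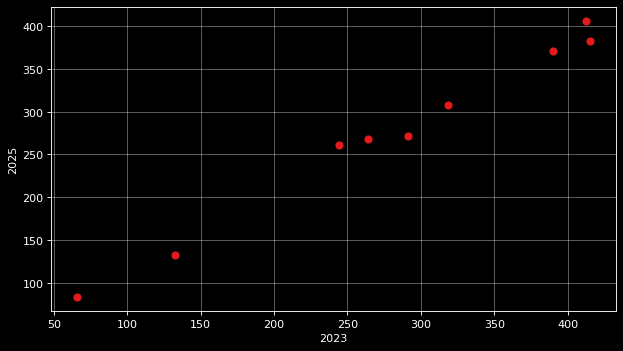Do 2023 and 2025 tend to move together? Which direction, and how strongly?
Points are positively correlated; strong (|r| ≈ 1.0).

positive, strong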